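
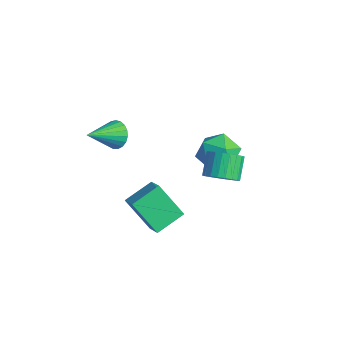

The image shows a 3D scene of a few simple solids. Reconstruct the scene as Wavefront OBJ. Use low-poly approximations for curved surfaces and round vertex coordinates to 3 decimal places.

v -1.387 4.833 -2.437
v -0.847 3.967 -2.935
v -2.953 3.873 -2.465
v -2.413 3.007 -2.963
v -2.184 3.273 -1.883
v -1.216 3.867 -1.866
v -2.584 3.973 -3.534
v -1.616 4.567 -3.517
v -1.587 3.436 -3.613
v -1.339 3.003 -2.593
v -2.461 4.837 -2.807
v -2.213 4.404 -1.787
v -1.354 -1.268 -3.16
v -0.413 -1.433 -2.557
v -1.453 0.148 -2.617
v -0.512 -0.017 -2.013
v -0.288 -0.623 -4.647
v 0.653 -0.788 -4.043
v -0.387 0.793 -4.103
v 0.554 0.628 -3.5
v -2.46 -1.043 0.551
v -1.913 -1.241 0.077
v -2.28 -2.557 1.389
v -1.754 -1.097 0.303
v -1.717 -0.943 0.572
v -1.808 -0.807 0.837
v -2.012 -0.712 1.053
v -2.293 -0.674 1.182
v -2.603 -0.699 1.202
v -2.889 -0.785 1.109
v -3.1 -0.914 0.92
v -3.2 -1.066 0.667
v -3.173 -1.214 0.393
v -3.022 -1.333 0.148
v -2.773 -1.401 -0.029
v -2.471 -1.407 -0.105
v -2.167 -1.35 -0.067
v 0.522 2.537 -1.885
v 1.234 2.925 -1.63
v 0.57 3.571 -0.76
v -0.142 3.183 -1.015
v 1.127 3.133 -1.865
v 0.464 3.779 -0.995
v 0.929 3.251 -2.103
v 0.265 3.896 -1.234
v 0.669 3.259 -2.309
v 0.005 3.905 -1.439
v 0.386 3.158 -2.449
v -0.278 3.803 -1.58
v 0.124 2.962 -2.504
v -0.54 3.608 -1.634
v -0.078 2.702 -2.464
v -0.741 3.347 -1.595
v -0.188 2.416 -2.337
v -0.852 3.062 -1.467
v -0.19 2.149 -2.14
v -0.854 2.795 -1.27
v -0.084 1.941 -1.905
v -0.747 2.587 -1.035
v 0.115 1.824 -1.666
v -0.549 2.469 -0.797
v 0.375 1.815 -1.461
v -0.289 2.461 -0.591
v 0.658 1.917 -1.32
v -0.006 2.562 -0.451
v 0.92 2.112 -1.266
v 0.256 2.758 -0.396
v 1.121 2.373 -1.305
v 0.458 3.018 -0.436
v 1.232 2.658 -1.433
v 0.568 3.304 -0.563
f 1 12 6
f 1 6 2
f 1 2 8
f 1 8 11
f 1 11 12
f 2 6 10
f 6 12 5
f 12 11 3
f 11 8 7
f 8 2 9
f 4 10 5
f 4 5 3
f 4 3 7
f 4 7 9
f 4 9 10
f 5 10 6
f 3 5 12
f 7 3 11
f 9 7 8
f 10 9 2
f 14 16 13
f 17 14 13
f 13 16 15
f 15 17 13
f 14 20 16
f 18 14 17
f 18 20 14
f 16 20 15
f 19 17 15
f 15 20 19
f 19 18 17
f 20 18 19
f 22 21 24
f 22 24 23
f 24 21 25
f 24 25 23
f 25 21 26
f 25 26 23
f 26 21 27
f 26 27 23
f 27 21 28
f 27 28 23
f 28 21 29
f 28 29 23
f 29 21 30
f 29 30 23
f 30 21 31
f 30 31 23
f 31 21 32
f 31 32 23
f 32 21 33
f 32 33 23
f 33 21 34
f 33 34 23
f 34 21 35
f 34 35 23
f 35 21 36
f 35 36 23
f 36 21 37
f 36 37 23
f 37 21 22
f 37 22 23
f 39 38 42
f 39 42 40
f 40 42 43
f 40 43 41
f 42 38 44
f 42 44 43
f 43 44 45
f 43 45 41
f 44 38 46
f 44 46 45
f 45 46 47
f 45 47 41
f 46 38 48
f 46 48 47
f 47 48 49
f 47 49 41
f 48 38 50
f 48 50 49
f 49 50 51
f 49 51 41
f 50 38 52
f 50 52 51
f 51 52 53
f 51 53 41
f 52 38 54
f 52 54 53
f 53 54 55
f 53 55 41
f 54 38 56
f 54 56 55
f 55 56 57
f 55 57 41
f 56 38 58
f 56 58 57
f 57 58 59
f 57 59 41
f 58 38 60
f 58 60 59
f 59 60 61
f 59 61 41
f 60 38 62
f 60 62 61
f 61 62 63
f 61 63 41
f 62 38 64
f 62 64 63
f 63 64 65
f 63 65 41
f 64 38 66
f 64 66 65
f 65 66 67
f 65 67 41
f 66 38 68
f 66 68 67
f 67 68 69
f 67 69 41
f 68 38 70
f 68 70 69
f 69 70 71
f 69 71 41
f 70 38 39
f 70 39 71
f 71 39 40
f 71 40 41



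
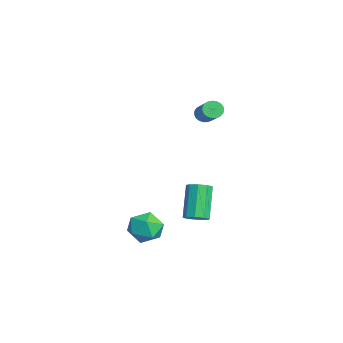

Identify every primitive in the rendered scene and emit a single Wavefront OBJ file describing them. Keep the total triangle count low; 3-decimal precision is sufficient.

v 2.507 0.934 -0.84
v 2.971 0.786 -0.49
v 1.958 1.098 0.989
v 1.493 1.246 0.64
v 2.979 1.188 -0.57
v 1.965 1.5 0.909
v 2.765 1.472 -0.776
v 1.752 1.784 0.703
v 2.431 1.504 -1.012
v 1.417 1.816 0.467
v 2.132 1.269 -1.167
v 1.118 1.581 0.312
v 2.009 0.878 -1.169
v 0.995 1.19 0.31
v 2.118 0.513 -1.017
v 1.105 0.825 0.462
v 2.41 0.345 -0.782
v 1.396 0.657 0.697
v 2.747 0.453 -0.574
v 1.733 0.765 0.905
v 2.704 -1.652 -0.448
v 3.234 -1.2 0.129
v 3.806 -1.72 -1.409
v 4.336 -1.268 -0.832
v 4.079 -2.113 -0.642
v 3.398 -2.072 -0.048
v 3.642 -0.848 -1.232
v 2.961 -0.807 -0.638
v 3.814 -0.703 -0.356
v 4.084 -1.485 0.009
v 2.956 -1.435 -1.289
v 3.226 -2.217 -0.924
v -2.819 2.22 3.08
v -2.566 1.913 2.761
v -1.309 2.073 3.6
v -1.561 2.38 3.92
v -2.533 2.104 2.674
v -1.276 2.264 3.513
v -2.549 2.315 2.658
v -1.292 2.475 3.497
v -2.612 2.51 2.715
v -1.354 2.669 3.554
v -2.71 2.654 2.835
v -1.453 2.814 3.674
v -2.827 2.723 2.998
v -1.57 2.883 3.837
v -2.943 2.706 3.175
v -1.686 2.865 4.014
v -3.037 2.604 3.335
v -1.78 2.764 4.174
v -3.094 2.436 3.452
v -1.837 2.596 4.291
v -3.103 2.231 3.504
v -1.845 2.391 4.343
v -3.062 2.024 3.483
v -1.805 2.183 4.322
v -2.98 1.85 3.393
v -1.723 2.01 4.232
v -2.87 1.741 3.248
v -1.612 1.901 4.087
v -2.751 1.715 3.075
v -1.493 1.875 3.914
v -2.643 1.776 2.902
v -1.386 1.935 3.741
f 2 1 5
f 2 5 3
f 3 5 6
f 3 6 4
f 5 1 7
f 5 7 6
f 6 7 8
f 6 8 4
f 7 1 9
f 7 9 8
f 8 9 10
f 8 10 4
f 9 1 11
f 9 11 10
f 10 11 12
f 10 12 4
f 11 1 13
f 11 13 12
f 12 13 14
f 12 14 4
f 13 1 15
f 13 15 14
f 14 15 16
f 14 16 4
f 15 1 17
f 15 17 16
f 16 17 18
f 16 18 4
f 17 1 19
f 17 19 18
f 18 19 20
f 18 20 4
f 19 1 2
f 19 2 20
f 20 2 3
f 20 3 4
f 21 32 26
f 21 26 22
f 21 22 28
f 21 28 31
f 21 31 32
f 22 26 30
f 26 32 25
f 32 31 23
f 31 28 27
f 28 22 29
f 24 30 25
f 24 25 23
f 24 23 27
f 24 27 29
f 24 29 30
f 25 30 26
f 23 25 32
f 27 23 31
f 29 27 28
f 30 29 22
f 34 33 37
f 34 37 35
f 35 37 38
f 35 38 36
f 37 33 39
f 37 39 38
f 38 39 40
f 38 40 36
f 39 33 41
f 39 41 40
f 40 41 42
f 40 42 36
f 41 33 43
f 41 43 42
f 42 43 44
f 42 44 36
f 43 33 45
f 43 45 44
f 44 45 46
f 44 46 36
f 45 33 47
f 45 47 46
f 46 47 48
f 46 48 36
f 47 33 49
f 47 49 48
f 48 49 50
f 48 50 36
f 49 33 51
f 49 51 50
f 50 51 52
f 50 52 36
f 51 33 53
f 51 53 52
f 52 53 54
f 52 54 36
f 53 33 55
f 53 55 54
f 54 55 56
f 54 56 36
f 55 33 57
f 55 57 56
f 56 57 58
f 56 58 36
f 57 33 59
f 57 59 58
f 58 59 60
f 58 60 36
f 59 33 61
f 59 61 60
f 60 61 62
f 60 62 36
f 61 33 63
f 61 63 62
f 62 63 64
f 62 64 36
f 63 33 34
f 63 34 64
f 64 34 35
f 64 35 36



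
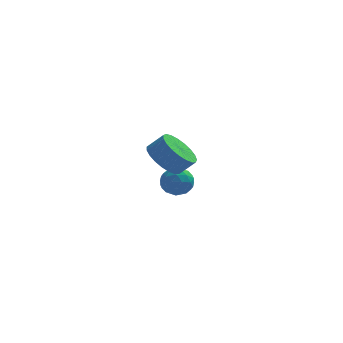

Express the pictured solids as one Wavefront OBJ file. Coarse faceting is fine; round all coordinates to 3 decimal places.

v -1.444 3.308 -0.665
v -0.879 3.496 0.042
v -0.621 2.104 -1.002
v -0.056 2.292 -0.295
v -0.922 2.01 -0.132
v -1.431 2.754 0.076
v -0.069 2.846 -1.036
v -0.578 3.59 -0.828
v -0.029 3.211 -0.187
v -0.556 2.694 0.372
v -0.944 2.906 -1.332
v -1.471 2.389 -0.773
v -1.234 3.508 -0.282
v -0.266 2.092 -0.678
v -0.775 1.926 -0.583
v -0.443 2.037 -0.167
v -1.558 3.071 -0.262
v -1.226 3.182 0.154
v -1.251 2.309 0.051
v -0.274 2.418 -1.114
v 0.058 2.529 -0.698
v -1.057 3.563 -0.793
v -0.725 3.674 -0.377
v -0.249 3.291 -1.011
v -0.402 3.451 -0
v 0.082 2.743 -0.199
v 0.074 3.068 -0.634
v -0.225 3.506 -0.512
v -0.712 3.147 0.328
v -0.228 2.439 0.13
v -0.737 2.274 0.225
v -1.036 2.711 0.347
v -0.212 2.979 0.193
v -1.272 3.161 -1.09
v -0.788 2.453 -1.288
v -0.464 2.889 -1.307
v -0.763 3.326 -1.185
v -1.582 2.857 -0.761
v -1.098 2.149 -0.96
v -1.275 2.094 -0.448
v -1.574 2.532 -0.326
v -1.288 2.621 -1.153
v -0.958 -3.186 3.562
v -0.221 -3.513 2.829
v 0.536 -3.502 3.586
v -0.202 -3.174 4.318
v -0.193 -3.062 2.795
v 0.563 -3.051 3.552
v -0.298 -2.632 2.894
v 0.458 -2.621 3.65
v -0.517 -2.298 3.108
v 0.239 -2.287 3.864
v -0.812 -2.117 3.4
v -0.056 -2.106 4.157
v -1.133 -2.121 3.721
v -0.377 -2.11 4.477
v -1.423 -2.309 4.014
v -0.667 -2.298 4.77
v -1.633 -2.649 4.228
v -0.877 -2.638 4.985
v -1.726 -3.081 4.328
v -0.97 -3.07 5.085
v -1.687 -3.532 4.295
v -0.93 -3.52 5.052
v -1.521 -3.922 4.135
v -0.765 -3.911 4.892
v -1.258 -4.185 3.876
v -0.502 -4.174 4.633
v -0.943 -4.275 3.563
v -0.187 -4.264 4.32
v -0.631 -4.177 3.249
v 0.125 -4.166 4.006
v -0.375 -3.908 2.99
v 0.381 -3.897 3.746
f 1 38 17
f 38 12 41
f 17 41 6
f 38 41 17
f 1 17 13
f 17 6 18
f 13 18 2
f 17 18 13
f 1 13 22
f 13 2 23
f 22 23 8
f 13 23 22
f 1 22 34
f 22 8 37
f 34 37 11
f 22 37 34
f 1 34 38
f 34 11 42
f 38 42 12
f 34 42 38
f 2 18 29
f 18 6 32
f 29 32 10
f 18 32 29
f 6 41 19
f 41 12 40
f 19 40 5
f 41 40 19
f 12 42 39
f 42 11 35
f 39 35 3
f 42 35 39
f 11 37 36
f 37 8 24
f 36 24 7
f 37 24 36
f 8 23 28
f 23 2 25
f 28 25 9
f 23 25 28
f 4 30 16
f 30 10 31
f 16 31 5
f 30 31 16
f 4 16 14
f 16 5 15
f 14 15 3
f 16 15 14
f 4 14 21
f 14 3 20
f 21 20 7
f 14 20 21
f 4 21 26
f 21 7 27
f 26 27 9
f 21 27 26
f 4 26 30
f 26 9 33
f 30 33 10
f 26 33 30
f 5 31 19
f 31 10 32
f 19 32 6
f 31 32 19
f 3 15 39
f 15 5 40
f 39 40 12
f 15 40 39
f 7 20 36
f 20 3 35
f 36 35 11
f 20 35 36
f 9 27 28
f 27 7 24
f 28 24 8
f 27 24 28
f 10 33 29
f 33 9 25
f 29 25 2
f 33 25 29
f 44 43 47
f 44 47 45
f 45 47 48
f 45 48 46
f 47 43 49
f 47 49 48
f 48 49 50
f 48 50 46
f 49 43 51
f 49 51 50
f 50 51 52
f 50 52 46
f 51 43 53
f 51 53 52
f 52 53 54
f 52 54 46
f 53 43 55
f 53 55 54
f 54 55 56
f 54 56 46
f 55 43 57
f 55 57 56
f 56 57 58
f 56 58 46
f 57 43 59
f 57 59 58
f 58 59 60
f 58 60 46
f 59 43 61
f 59 61 60
f 60 61 62
f 60 62 46
f 61 43 63
f 61 63 62
f 62 63 64
f 62 64 46
f 63 43 65
f 63 65 64
f 64 65 66
f 64 66 46
f 65 43 67
f 65 67 66
f 66 67 68
f 66 68 46
f 67 43 69
f 67 69 68
f 68 69 70
f 68 70 46
f 69 43 71
f 69 71 70
f 70 71 72
f 70 72 46
f 71 43 73
f 71 73 72
f 72 73 74
f 72 74 46
f 73 43 44
f 73 44 74
f 74 44 45
f 74 45 46



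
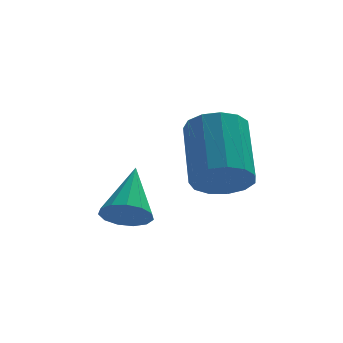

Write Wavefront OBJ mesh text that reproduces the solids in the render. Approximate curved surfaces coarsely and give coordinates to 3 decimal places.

v -0.598 -1.38 -1.831
v 0.032 -1.454 -1.973
v -0.222 -0.14 -0.809
v -0.101 -1.214 -2.215
v -0.391 -1.026 -2.336
v -0.748 -0.951 -2.296
v -1.056 -1.012 -2.109
v -1.219 -1.19 -1.833
v -1.185 -1.428 -1.557
v -0.965 -1.651 -1.368
v -0.628 -1.788 -1.326
v -0.281 -1.795 -1.444
v -0.035 -1.671 -1.685
v 1.861 -0.067 -1.38
v 2.658 -0.012 -1.516
v 2.755 1.582 -0.295
v 1.959 1.527 -0.16
v 2.455 0.245 -1.834
v 2.553 1.838 -0.614
v 2.064 0.402 -2.009
v 2.162 1.996 -0.788
v 1.609 0.411 -1.984
v 1.706 2.005 -0.763
v 1.233 0.268 -1.767
v 1.331 1.861 -0.546
v 1.057 0.019 -1.428
v 1.155 1.612 -0.207
v 1.137 -0.258 -1.073
v 1.234 1.336 0.148
v 1.446 -0.474 -0.816
v 1.543 1.12 0.405
v 1.887 -0.56 -0.739
v 1.985 1.034 0.482
v 2.32 -0.49 -0.865
v 2.418 1.104 0.356
v 2.608 -0.286 -1.154
v 2.705 1.308 0.067
f 2 1 4
f 2 4 3
f 4 1 5
f 4 5 3
f 5 1 6
f 5 6 3
f 6 1 7
f 6 7 3
f 7 1 8
f 7 8 3
f 8 1 9
f 8 9 3
f 9 1 10
f 9 10 3
f 10 1 11
f 10 11 3
f 11 1 12
f 11 12 3
f 12 1 13
f 12 13 3
f 13 1 2
f 13 2 3
f 15 14 18
f 15 18 16
f 16 18 19
f 16 19 17
f 18 14 20
f 18 20 19
f 19 20 21
f 19 21 17
f 20 14 22
f 20 22 21
f 21 22 23
f 21 23 17
f 22 14 24
f 22 24 23
f 23 24 25
f 23 25 17
f 24 14 26
f 24 26 25
f 25 26 27
f 25 27 17
f 26 14 28
f 26 28 27
f 27 28 29
f 27 29 17
f 28 14 30
f 28 30 29
f 29 30 31
f 29 31 17
f 30 14 32
f 30 32 31
f 31 32 33
f 31 33 17
f 32 14 34
f 32 34 33
f 33 34 35
f 33 35 17
f 34 14 36
f 34 36 35
f 35 36 37
f 35 37 17
f 36 14 15
f 36 15 37
f 37 15 16
f 37 16 17



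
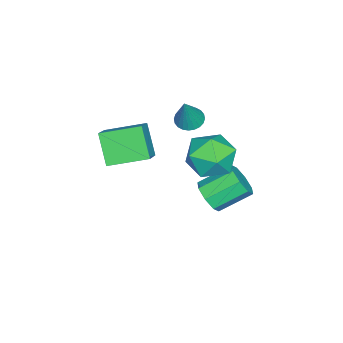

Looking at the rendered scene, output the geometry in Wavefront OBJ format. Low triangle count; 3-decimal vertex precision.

v -0.082 -0.058 0.107
v 0.458 -0.374 -0.132
v 0.662 -0.002 1.713
v 0.524 -0.124 -0.171
v 0.498 0.136 -0.168
v 0.383 0.366 -0.123
v 0.198 0.532 -0.043
v -0.03 0.608 0.06
v -0.266 0.583 0.17
v -0.474 0.46 0.271
v -0.622 0.258 0.347
v -0.688 0.009 0.386
v -0.661 -0.252 0.383
v -0.547 -0.482 0.337
v -0.361 -0.648 0.257
v -0.133 -0.724 0.154
v 0.102 -0.699 0.044
v 0.31 -0.576 -0.056
v 2.996 -2.662 0.942
v 4.106 -2.43 1.693
v 2.329 -1.003 1.416
v 3.438 -0.771 2.167
v 3.742 -1.989 -0.367
v 4.851 -1.757 0.384
v 3.074 -0.33 0.107
v 4.184 -0.098 0.858
v 0.701 2.201 -1.016
v 1.897 2.559 -1.101
v 1.263 0.581 0.061
v 2.459 0.939 -0.024
v 1.655 1.603 0.667
v 1.307 2.604 0.002
v 1.853 0.536 -1.042
v 1.505 1.537 -1.707
v 2.609 1.53 -1.117
v 2.486 2.189 -0.061
v 0.674 0.951 -0.979
v 0.551 1.61 0.077
v 0.765 1.165 -4.18
v 1.074 0.829 -3.439
v 0.224 2.079 -2.519
v -0.085 2.415 -3.26
v 1.477 1.293 -3.697
v 0.627 2.543 -2.776
v 1.463 1.681 -4.237
v 0.613 2.931 -3.317
v 1.04 1.768 -4.744
v 0.19 3.018 -3.824
v 0.456 1.501 -4.921
v -0.394 2.751 -4.001
v 0.053 1.037 -4.664
v -0.797 2.287 -3.743
v 0.067 0.649 -4.123
v -0.783 1.899 -3.203
v 0.49 0.562 -3.616
v -0.36 1.812 -2.696
f 2 1 4
f 2 4 3
f 4 1 5
f 4 5 3
f 5 1 6
f 5 6 3
f 6 1 7
f 6 7 3
f 7 1 8
f 7 8 3
f 8 1 9
f 8 9 3
f 9 1 10
f 9 10 3
f 10 1 11
f 10 11 3
f 11 1 12
f 11 12 3
f 12 1 13
f 12 13 3
f 13 1 14
f 13 14 3
f 14 1 15
f 14 15 3
f 15 1 16
f 15 16 3
f 16 1 17
f 16 17 3
f 17 1 18
f 17 18 3
f 18 1 2
f 18 2 3
f 20 22 19
f 23 20 19
f 19 22 21
f 21 23 19
f 20 26 22
f 24 20 23
f 24 26 20
f 22 26 21
f 25 23 21
f 21 26 25
f 25 24 23
f 26 24 25
f 27 38 32
f 27 32 28
f 27 28 34
f 27 34 37
f 27 37 38
f 28 32 36
f 32 38 31
f 38 37 29
f 37 34 33
f 34 28 35
f 30 36 31
f 30 31 29
f 30 29 33
f 30 33 35
f 30 35 36
f 31 36 32
f 29 31 38
f 33 29 37
f 35 33 34
f 36 35 28
f 40 39 43
f 40 43 41
f 41 43 44
f 41 44 42
f 43 39 45
f 43 45 44
f 44 45 46
f 44 46 42
f 45 39 47
f 45 47 46
f 46 47 48
f 46 48 42
f 47 39 49
f 47 49 48
f 48 49 50
f 48 50 42
f 49 39 51
f 49 51 50
f 50 51 52
f 50 52 42
f 51 39 53
f 51 53 52
f 52 53 54
f 52 54 42
f 53 39 55
f 53 55 54
f 54 55 56
f 54 56 42
f 55 39 40
f 55 40 56
f 56 40 41
f 56 41 42



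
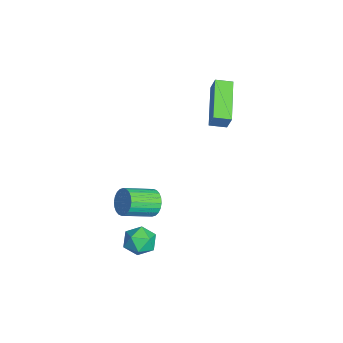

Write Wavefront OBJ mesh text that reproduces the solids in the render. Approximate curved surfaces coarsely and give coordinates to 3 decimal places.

v -4.247 2.896 3.718
v -3.846 3.046 4.588
v -4.192 3.688 3.556
v -3.792 3.838 4.427
v -2.248 2.582 2.853
v -1.848 2.732 3.724
v -2.194 3.374 2.692
v -1.793 3.524 3.562
v -0.409 -0.045 -0.629
v 0.072 -0.12 -1.132
v 0.51 -1.45 -0.515
v 0.029 -1.375 -0.011
v 0.214 0.015 -0.942
v 0.652 -1.315 -0.325
v 0.262 0.141 -0.704
v 0.7 -1.189 -0.087
v 0.207 0.238 -0.455
v 0.645 -1.091 0.162
v 0.059 0.293 -0.232
v 0.497 -1.037 0.385
v -0.161 0.296 -0.07
v 0.277 -1.034 0.547
v -0.418 0.247 0.008
v 0.02 -1.083 0.625
v -0.674 0.154 -0.012
v -0.236 -1.176 0.605
v -0.89 0.03 -0.125
v -0.452 -1.3 0.492
v -1.032 -0.105 -0.315
v -0.594 -1.435 0.302
v -1.08 -0.231 -0.553
v -0.642 -1.561 0.064
v -1.025 -0.329 -0.802
v -0.587 -1.658 -0.185
v -0.877 -0.383 -1.025
v -0.439 -1.713 -0.408
v -0.657 -0.386 -1.187
v -0.219 -1.716 -0.57
v -0.4 -0.337 -1.265
v 0.038 -1.667 -0.648
v -0.144 -0.244 -1.245
v 0.294 -1.574 -0.628
v 0.665 -0.02 -1.839
v 1.319 -0.333 -1.478
v 0.481 -1.147 -2.482
v 1.135 -1.46 -2.121
v 0.468 -1.307 -1.688
v 0.582 -0.611 -1.291
v 1.218 -0.869 -2.669
v 1.332 -0.173 -2.272
v 1.661 -0.858 -1.992
v 1.198 -1.128 -1.385
v 0.602 -0.352 -2.575
v 0.139 -0.622 -1.968
f 2 4 1
f 5 2 1
f 1 4 3
f 3 5 1
f 2 8 4
f 6 2 5
f 6 8 2
f 4 8 3
f 7 5 3
f 3 8 7
f 7 6 5
f 8 6 7
f 10 9 13
f 10 13 11
f 11 13 14
f 11 14 12
f 13 9 15
f 13 15 14
f 14 15 16
f 14 16 12
f 15 9 17
f 15 17 16
f 16 17 18
f 16 18 12
f 17 9 19
f 17 19 18
f 18 19 20
f 18 20 12
f 19 9 21
f 19 21 20
f 20 21 22
f 20 22 12
f 21 9 23
f 21 23 22
f 22 23 24
f 22 24 12
f 23 9 25
f 23 25 24
f 24 25 26
f 24 26 12
f 25 9 27
f 25 27 26
f 26 27 28
f 26 28 12
f 27 9 29
f 27 29 28
f 28 29 30
f 28 30 12
f 29 9 31
f 29 31 30
f 30 31 32
f 30 32 12
f 31 9 33
f 31 33 32
f 32 33 34
f 32 34 12
f 33 9 35
f 33 35 34
f 34 35 36
f 34 36 12
f 35 9 37
f 35 37 36
f 36 37 38
f 36 38 12
f 37 9 39
f 37 39 38
f 38 39 40
f 38 40 12
f 39 9 41
f 39 41 40
f 40 41 42
f 40 42 12
f 41 9 10
f 41 10 42
f 42 10 11
f 42 11 12
f 43 54 48
f 43 48 44
f 43 44 50
f 43 50 53
f 43 53 54
f 44 48 52
f 48 54 47
f 54 53 45
f 53 50 49
f 50 44 51
f 46 52 47
f 46 47 45
f 46 45 49
f 46 49 51
f 46 51 52
f 47 52 48
f 45 47 54
f 49 45 53
f 51 49 50
f 52 51 44



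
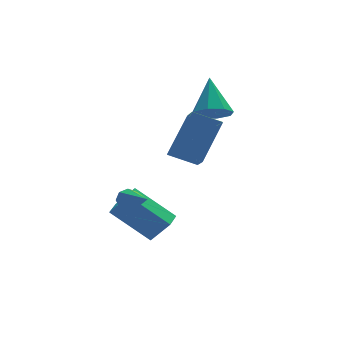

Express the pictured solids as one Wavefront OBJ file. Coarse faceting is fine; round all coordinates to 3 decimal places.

v 0.964 -0.374 0.734
v -0.062 0.144 1.201
v 1.165 0.73 -0.051
v 0.139 1.248 0.416
v 2.061 0.472 2.204
v 1.035 0.99 2.671
v 2.262 1.576 1.419
v 1.236 2.094 1.886
v -1.76 0.041 -0.985
v -1.37 0.236 -0.741
v -1.52 -1.481 -0.155
v -1.699 0.286 -0.553
v -2.065 0.193 -0.618
v -2.252 0.011 -0.898
v -2.151 -0.154 -1.228
v -1.822 -0.204 -1.416
v -1.456 -0.111 -1.351
v -1.269 0.071 -1.072
v 2.42 2.603 1.542
v 2.792 3.098 0.974
v 2.76 3.857 2.858
v 2.162 3.213 1.026
v 1.683 2.972 1.38
v 1.636 2.514 1.829
v 2.048 2.108 2.109
v 2.678 1.992 2.057
v 3.157 2.234 1.703
v 3.205 2.692 1.255
v -0.262 -0.295 -2.43
v -1.566 0.638 -1.184
v -0.896 0.105 -3.393
v -2.2 1.037 -2.147
v 0.2 0.383 -2.453
v -1.104 1.315 -1.207
v -0.434 0.782 -3.416
v -1.738 1.715 -2.17
f 2 4 1
f 5 2 1
f 1 4 3
f 3 5 1
f 2 8 4
f 6 2 5
f 6 8 2
f 4 8 3
f 7 5 3
f 3 8 7
f 7 6 5
f 8 6 7
f 10 9 12
f 10 12 11
f 12 9 13
f 12 13 11
f 13 9 14
f 13 14 11
f 14 9 15
f 14 15 11
f 15 9 16
f 15 16 11
f 16 9 17
f 16 17 11
f 17 9 18
f 17 18 11
f 18 9 10
f 18 10 11
f 20 19 22
f 20 22 21
f 22 19 23
f 22 23 21
f 23 19 24
f 23 24 21
f 24 19 25
f 24 25 21
f 25 19 26
f 25 26 21
f 26 19 27
f 26 27 21
f 27 19 28
f 27 28 21
f 28 19 20
f 28 20 21
f 30 32 29
f 33 30 29
f 29 32 31
f 31 33 29
f 30 36 32
f 34 30 33
f 34 36 30
f 32 36 31
f 35 33 31
f 31 36 35
f 35 34 33
f 36 34 35



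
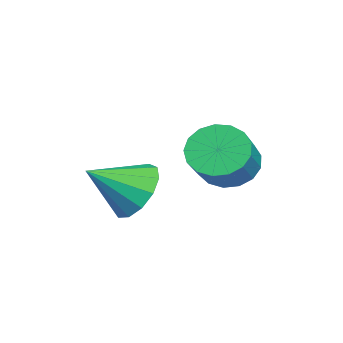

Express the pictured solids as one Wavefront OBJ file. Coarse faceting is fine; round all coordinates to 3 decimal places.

v 0.925 2.983 1.993
v 1.406 3.678 1.581
v 2.576 3.432 2.536
v 2.095 2.737 2.947
v 1.18 3.884 1.911
v 2.351 3.638 2.866
v 0.896 3.883 2.26
v 2.066 3.638 3.214
v 0.618 3.677 2.547
v 1.788 3.431 3.502
v 0.411 3.311 2.708
v 1.581 3.066 3.662
v 0.321 2.87 2.704
v 1.491 2.625 3.659
v 0.37 2.455 2.538
v 1.54 2.21 3.492
v 0.546 2.161 2.247
v 1.716 1.916 3.201
v 0.808 2.055 1.897
v 1.979 1.809 2.852
v 1.098 2.161 1.57
v 2.268 1.916 2.524
v 1.348 2.456 1.339
v 2.518 2.211 2.293
v 1.501 2.871 1.258
v 2.671 2.626 2.213
v 1.522 3.312 1.346
v 2.692 3.067 2.3
v 3.428 0.656 1.932
v 3.825 0.217 1.113
v 3.912 -0.616 2.848
v 4.238 0.537 1.34
v 4.394 0.894 1.754
v 4.243 1.176 2.225
v 3.834 1.293 2.603
v 3.296 1.207 2.768
v 2.8 0.947 2.667
v 2.504 0.594 2.333
v 2.501 0.26 1.872
v 2.793 0.053 1.43
v 3.286 0.036 1.147
f 2 1 5
f 2 5 3
f 3 5 6
f 3 6 4
f 5 1 7
f 5 7 6
f 6 7 8
f 6 8 4
f 7 1 9
f 7 9 8
f 8 9 10
f 8 10 4
f 9 1 11
f 9 11 10
f 10 11 12
f 10 12 4
f 11 1 13
f 11 13 12
f 12 13 14
f 12 14 4
f 13 1 15
f 13 15 14
f 14 15 16
f 14 16 4
f 15 1 17
f 15 17 16
f 16 17 18
f 16 18 4
f 17 1 19
f 17 19 18
f 18 19 20
f 18 20 4
f 19 1 21
f 19 21 20
f 20 21 22
f 20 22 4
f 21 1 23
f 21 23 22
f 22 23 24
f 22 24 4
f 23 1 25
f 23 25 24
f 24 25 26
f 24 26 4
f 25 1 27
f 25 27 26
f 26 27 28
f 26 28 4
f 27 1 2
f 27 2 28
f 28 2 3
f 28 3 4
f 30 29 32
f 30 32 31
f 32 29 33
f 32 33 31
f 33 29 34
f 33 34 31
f 34 29 35
f 34 35 31
f 35 29 36
f 35 36 31
f 36 29 37
f 36 37 31
f 37 29 38
f 37 38 31
f 38 29 39
f 38 39 31
f 39 29 40
f 39 40 31
f 40 29 41
f 40 41 31
f 41 29 30
f 41 30 31



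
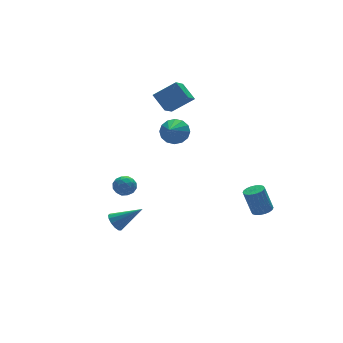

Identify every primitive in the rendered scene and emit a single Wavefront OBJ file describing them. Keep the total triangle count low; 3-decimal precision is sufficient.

v 3.761 -3.842 -2.595
v 4.34 -3.602 -2.528
v 3.998 -3.199 -1.018
v 3.419 -3.438 -1.085
v 4.192 -3.383 -2.62
v 3.85 -2.98 -1.11
v 3.959 -3.254 -2.707
v 3.617 -2.851 -1.197
v 3.686 -3.242 -2.772
v 3.344 -2.838 -1.262
v 3.429 -3.348 -2.802
v 3.086 -2.945 -1.292
v 3.237 -3.552 -2.791
v 2.895 -3.149 -1.281
v 3.149 -3.814 -2.741
v 2.807 -3.411 -1.231
v 3.182 -4.081 -2.662
v 2.84 -3.678 -1.152
v 3.33 -4.3 -2.57
v 2.988 -3.897 -1.06
v 3.563 -4.429 -2.483
v 3.221 -4.026 -0.973
v 3.836 -4.442 -2.418
v 3.494 -4.038 -0.908
v 4.094 -4.335 -2.388
v 3.751 -3.932 -0.878
v 4.285 -4.131 -2.399
v 3.943 -3.728 -0.889
v 4.373 -3.869 -2.449
v 4.031 -3.466 -0.939
v -2.744 1.201 -4.482
v -2.294 1.448 -4.897
v -1.376 0.499 -3.418
v -2.358 1.712 -4.642
v -2.544 1.813 -4.336
v -2.793 1.72 -4.077
v -3.027 1.462 -3.946
v -3.171 1.121 -3.985
v -3.18 0.806 -4.182
v -3.05 0.616 -4.475
v -2.823 0.612 -4.769
v -2.571 0.795 -4.973
v -2.374 1.107 -5.02
v 2.389 3.591 0.117
v 2.975 3.692 0.793
v 1.451 2.569 1.083
v 2.663 4.033 0.851
v 2.278 4.256 0.713
v 1.923 4.301 0.416
v 1.692 4.155 0.038
v 1.648 3.859 -0.319
v 1.803 3.49 -0.558
v 2.114 3.149 -0.617
v 2.499 2.926 -0.479
v 2.855 2.881 -0.181
v 3.085 3.027 0.196
v 3.129 3.323 0.553
v -1.721 2.282 -1.64
v -1.221 2.098 -2.133
v -2.419 1.422 -2.027
v -1.919 1.238 -2.52
v -1.792 1.124 -1.814
v -1.361 1.656 -1.576
v -2.279 1.864 -2.584
v -1.848 2.396 -2.346
v -1.566 1.84 -2.717
v -1.265 1.382 -2.241
v -2.375 2.138 -1.919
v -2.074 1.68 -1.443
v -1.41 2.266 -1.853
v -2.23 1.254 -2.307
v -2.156 1.187 -1.893
v -1.862 1.079 -2.182
v -1.492 2.006 -1.525
v -1.198 1.898 -1.815
v -1.534 1.325 -1.627
v -2.442 1.622 -2.345
v -2.148 1.514 -2.635
v -1.778 2.441 -1.978
v -1.484 2.333 -2.267
v -2.106 2.195 -2.533
v -1.319 2.006 -2.486
v -1.729 1.5 -2.713
v -1.941 1.868 -2.751
v -1.687 2.181 -2.61
v -1.142 1.737 -2.206
v -1.552 1.231 -2.433
v -1.478 1.164 -2.018
v -1.224 1.477 -1.878
v -1.345 1.585 -2.549
v -2.088 2.289 -1.727
v -2.498 1.783 -1.954
v -2.416 2.043 -2.282
v -2.162 2.356 -2.142
v -1.911 2.02 -1.447
v -2.321 1.514 -1.674
v -1.953 1.339 -1.55
v -1.699 1.652 -1.409
v -2.295 1.935 -1.611
v 1.398 2.974 2.503
v 2.644 2.511 3.428
v 1.175 3.974 3.303
v 2.422 3.511 4.228
v 2.338 3.849 1.672
v 3.585 3.386 2.597
v 2.116 4.849 2.472
v 3.362 4.386 3.397
f 2 1 5
f 2 5 3
f 3 5 6
f 3 6 4
f 5 1 7
f 5 7 6
f 6 7 8
f 6 8 4
f 7 1 9
f 7 9 8
f 8 9 10
f 8 10 4
f 9 1 11
f 9 11 10
f 10 11 12
f 10 12 4
f 11 1 13
f 11 13 12
f 12 13 14
f 12 14 4
f 13 1 15
f 13 15 14
f 14 15 16
f 14 16 4
f 15 1 17
f 15 17 16
f 16 17 18
f 16 18 4
f 17 1 19
f 17 19 18
f 18 19 20
f 18 20 4
f 19 1 21
f 19 21 20
f 20 21 22
f 20 22 4
f 21 1 23
f 21 23 22
f 22 23 24
f 22 24 4
f 23 1 25
f 23 25 24
f 24 25 26
f 24 26 4
f 25 1 27
f 25 27 26
f 26 27 28
f 26 28 4
f 27 1 29
f 27 29 28
f 28 29 30
f 28 30 4
f 29 1 2
f 29 2 30
f 30 2 3
f 30 3 4
f 32 31 34
f 32 34 33
f 34 31 35
f 34 35 33
f 35 31 36
f 35 36 33
f 36 31 37
f 36 37 33
f 37 31 38
f 37 38 33
f 38 31 39
f 38 39 33
f 39 31 40
f 39 40 33
f 40 31 41
f 40 41 33
f 41 31 42
f 41 42 33
f 42 31 43
f 42 43 33
f 43 31 32
f 43 32 33
f 45 44 47
f 45 47 46
f 47 44 48
f 47 48 46
f 48 44 49
f 48 49 46
f 49 44 50
f 49 50 46
f 50 44 51
f 50 51 46
f 51 44 52
f 51 52 46
f 52 44 53
f 52 53 46
f 53 44 54
f 53 54 46
f 54 44 55
f 54 55 46
f 55 44 56
f 55 56 46
f 56 44 57
f 56 57 46
f 57 44 45
f 57 45 46
f 58 95 74
f 95 69 98
f 74 98 63
f 95 98 74
f 58 74 70
f 74 63 75
f 70 75 59
f 74 75 70
f 58 70 79
f 70 59 80
f 79 80 65
f 70 80 79
f 58 79 91
f 79 65 94
f 91 94 68
f 79 94 91
f 58 91 95
f 91 68 99
f 95 99 69
f 91 99 95
f 59 75 86
f 75 63 89
f 86 89 67
f 75 89 86
f 63 98 76
f 98 69 97
f 76 97 62
f 98 97 76
f 69 99 96
f 99 68 92
f 96 92 60
f 99 92 96
f 68 94 93
f 94 65 81
f 93 81 64
f 94 81 93
f 65 80 85
f 80 59 82
f 85 82 66
f 80 82 85
f 61 87 73
f 87 67 88
f 73 88 62
f 87 88 73
f 61 73 71
f 73 62 72
f 71 72 60
f 73 72 71
f 61 71 78
f 71 60 77
f 78 77 64
f 71 77 78
f 61 78 83
f 78 64 84
f 83 84 66
f 78 84 83
f 61 83 87
f 83 66 90
f 87 90 67
f 83 90 87
f 62 88 76
f 88 67 89
f 76 89 63
f 88 89 76
f 60 72 96
f 72 62 97
f 96 97 69
f 72 97 96
f 64 77 93
f 77 60 92
f 93 92 68
f 77 92 93
f 66 84 85
f 84 64 81
f 85 81 65
f 84 81 85
f 67 90 86
f 90 66 82
f 86 82 59
f 90 82 86
f 101 103 100
f 104 101 100
f 100 103 102
f 102 104 100
f 101 107 103
f 105 101 104
f 105 107 101
f 103 107 102
f 106 104 102
f 102 107 106
f 106 105 104
f 107 105 106



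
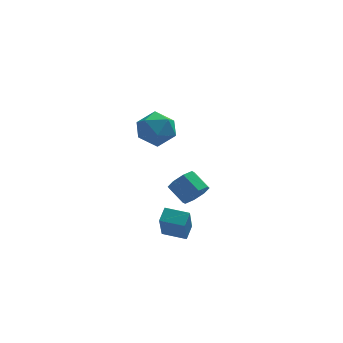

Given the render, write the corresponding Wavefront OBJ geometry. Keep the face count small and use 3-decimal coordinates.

v 0.56 -3.474 -4.435
v 0.323 -4.523 -2.608
v 0.934 -2.711 -3.948
v 0.697 -3.759 -2.121
v 1.863 -4.021 -4.579
v 1.626 -5.069 -2.752
v 2.237 -3.257 -4.092
v 2 -4.306 -2.265
v 0.413 -1.443 4.107
v 1.431 -1.591 3.395
v -0.611 -2.709 2.905
v 0.407 -2.857 2.193
v 0.383 -3.322 3.354
v 1.016 -2.539 4.098
v -0.196 -1.761 2.202
v 0.437 -0.978 2.946
v 1.055 -1.787 2.218
v 1.413 -2.752 2.93
v -0.593 -1.548 3.37
v -0.235 -2.513 4.082
v 2.941 0.787 -4.338
v 3.751 1.228 -4.071
v 2.989 2.173 -3.316
v 2.179 1.733 -3.582
v 3.474 1.502 -4.694
v 2.712 2.447 -3.939
v 2.884 1.357 -5.108
v 2.122 2.302 -4.353
v 2.328 0.879 -5.071
v 1.566 1.824 -4.316
v 2.131 0.347 -4.604
v 1.369 1.292 -3.849
v 2.408 0.073 -3.981
v 1.646 1.018 -3.226
v 2.998 0.218 -3.567
v 2.236 1.163 -2.812
v 3.554 0.696 -3.604
v 2.792 1.641 -2.849
f 2 4 1
f 5 2 1
f 1 4 3
f 3 5 1
f 2 8 4
f 6 2 5
f 6 8 2
f 4 8 3
f 7 5 3
f 3 8 7
f 7 6 5
f 8 6 7
f 9 20 14
f 9 14 10
f 9 10 16
f 9 16 19
f 9 19 20
f 10 14 18
f 14 20 13
f 20 19 11
f 19 16 15
f 16 10 17
f 12 18 13
f 12 13 11
f 12 11 15
f 12 15 17
f 12 17 18
f 13 18 14
f 11 13 20
f 15 11 19
f 17 15 16
f 18 17 10
f 22 21 25
f 22 25 23
f 23 25 26
f 23 26 24
f 25 21 27
f 25 27 26
f 26 27 28
f 26 28 24
f 27 21 29
f 27 29 28
f 28 29 30
f 28 30 24
f 29 21 31
f 29 31 30
f 30 31 32
f 30 32 24
f 31 21 33
f 31 33 32
f 32 33 34
f 32 34 24
f 33 21 35
f 33 35 34
f 34 35 36
f 34 36 24
f 35 21 37
f 35 37 36
f 36 37 38
f 36 38 24
f 37 21 22
f 37 22 38
f 38 22 23
f 38 23 24



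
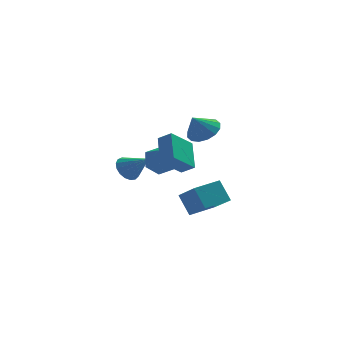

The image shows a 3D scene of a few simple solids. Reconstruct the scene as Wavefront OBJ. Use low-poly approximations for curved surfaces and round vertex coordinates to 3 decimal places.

v -1.251 3.676 -1.316
v -0.531 4.038 -1.779
v -0.069 2.824 -0.144
v -0.621 4.343 -1.467
v -0.855 4.494 -1.121
v -1.18 4.459 -0.819
v -1.521 4.244 -0.63
v -1.801 3.898 -0.599
v -1.954 3.502 -0.732
v -1.947 3.146 -0.999
v -1.78 2.911 -1.338
v -1.492 2.851 -1.672
v -1.149 2.98 -1.925
v -0.829 3.269 -2.038
v -0.606 3.651 -1.985
v 0.609 1.482 1.469
v 1.269 0.595 1.261
v -0.449 1.025 0.059
v 0.211 0.138 -0.149
v -0.43 0.158 0.776
v 0.224 0.44 1.647
v 0.596 1.18 -0.327
v 1.25 1.462 0.544
v 1.261 0.408 0.151
v 0.627 -0.224 0.832
v 0.193 1.844 0.488
v -0.441 1.212 1.169
v 2.806 0.275 3.196
v 3.663 -0.294 3.528
v 2.094 -0.095 4.404
v 3.742 0.22 3.732
v 3.571 0.749 3.793
v 3.195 1.151 3.693
v 2.715 1.318 3.461
v 2.259 1.205 3.158
v 1.95 0.843 2.865
v 1.87 0.329 2.66
v 2.041 -0.2 2.6
v 2.417 -0.602 2.699
v 2.897 -0.769 2.931
v 3.353 -0.656 3.235
v 2.669 -1.505 -2.232
v 2.139 -0.688 -0.989
v 1.971 0.036 -3.543
v 1.44 0.853 -2.299
v 4.26 -0.673 -2.101
v 3.729 0.144 -0.857
v 3.561 0.868 -3.411
v 3.031 1.685 -2.168
v -0.259 -4.688 3.146
v -0.19 -3.031 4.228
v 0.992 -3.965 1.959
v 1.061 -2.308 3.041
v 0.439 -5.052 3.659
v 0.508 -3.395 4.741
v 1.69 -4.329 2.472
v 1.759 -2.672 3.554
f 2 1 4
f 2 4 3
f 4 1 5
f 4 5 3
f 5 1 6
f 5 6 3
f 6 1 7
f 6 7 3
f 7 1 8
f 7 8 3
f 8 1 9
f 8 9 3
f 9 1 10
f 9 10 3
f 10 1 11
f 10 11 3
f 11 1 12
f 11 12 3
f 12 1 13
f 12 13 3
f 13 1 14
f 13 14 3
f 14 1 15
f 14 15 3
f 15 1 2
f 15 2 3
f 16 27 21
f 16 21 17
f 16 17 23
f 16 23 26
f 16 26 27
f 17 21 25
f 21 27 20
f 27 26 18
f 26 23 22
f 23 17 24
f 19 25 20
f 19 20 18
f 19 18 22
f 19 22 24
f 19 24 25
f 20 25 21
f 18 20 27
f 22 18 26
f 24 22 23
f 25 24 17
f 29 28 31
f 29 31 30
f 31 28 32
f 31 32 30
f 32 28 33
f 32 33 30
f 33 28 34
f 33 34 30
f 34 28 35
f 34 35 30
f 35 28 36
f 35 36 30
f 36 28 37
f 36 37 30
f 37 28 38
f 37 38 30
f 38 28 39
f 38 39 30
f 39 28 40
f 39 40 30
f 40 28 41
f 40 41 30
f 41 28 29
f 41 29 30
f 43 45 42
f 46 43 42
f 42 45 44
f 44 46 42
f 43 49 45
f 47 43 46
f 47 49 43
f 45 49 44
f 48 46 44
f 44 49 48
f 48 47 46
f 49 47 48
f 51 53 50
f 54 51 50
f 50 53 52
f 52 54 50
f 51 57 53
f 55 51 54
f 55 57 51
f 53 57 52
f 56 54 52
f 52 57 56
f 56 55 54
f 57 55 56



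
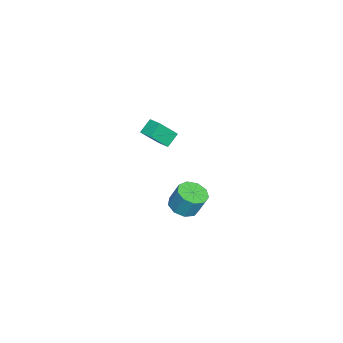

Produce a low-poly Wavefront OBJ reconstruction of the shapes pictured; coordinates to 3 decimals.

v -2.197 2.053 -4.253
v -1.689 2.77 -4.615
v -1.536 3.343 -3.27
v -2.043 2.627 -2.907
v -2.32 2.925 -4.61
v -2.167 3.498 -3.265
v -2.893 2.673 -4.437
v -2.74 3.246 -3.092
v -3.14 2.131 -4.178
v -2.987 2.704 -2.833
v -2.946 1.552 -3.954
v -2.793 2.125 -2.609
v -2.401 1.209 -3.869
v -2.248 1.782 -2.524
v -1.76 1.26 -3.964
v -1.607 1.833 -2.619
v -1.324 1.683 -4.194
v -1.171 2.256 -2.849
v -1.295 2.279 -4.451
v -1.142 2.852 -3.106
v -0.081 1.064 2.558
v 0.572 0.224 3.752
v -0.727 1.476 3.201
v -0.074 0.635 4.395
v 0.474 1.705 2.705
v 1.127 0.864 3.899
v -0.172 2.116 3.348
v 0.481 1.276 4.542
f 2 1 5
f 2 5 3
f 3 5 6
f 3 6 4
f 5 1 7
f 5 7 6
f 6 7 8
f 6 8 4
f 7 1 9
f 7 9 8
f 8 9 10
f 8 10 4
f 9 1 11
f 9 11 10
f 10 11 12
f 10 12 4
f 11 1 13
f 11 13 12
f 12 13 14
f 12 14 4
f 13 1 15
f 13 15 14
f 14 15 16
f 14 16 4
f 15 1 17
f 15 17 16
f 16 17 18
f 16 18 4
f 17 1 19
f 17 19 18
f 18 19 20
f 18 20 4
f 19 1 2
f 19 2 20
f 20 2 3
f 20 3 4
f 22 24 21
f 25 22 21
f 21 24 23
f 23 25 21
f 22 28 24
f 26 22 25
f 26 28 22
f 24 28 23
f 27 25 23
f 23 28 27
f 27 26 25
f 28 26 27



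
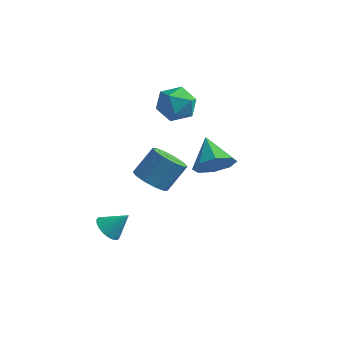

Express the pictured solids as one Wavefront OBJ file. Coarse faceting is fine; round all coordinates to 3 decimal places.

v 2.25 0.272 0.11
v 3.042 0.366 0.838
v 1.27 1.408 1.03
v 3.108 0.919 0.227
v 2.671 1.092 -0.453
v 1.988 0.786 -0.803
v 1.458 0.179 -0.618
v 1.393 -0.374 -0.007
v 1.83 -0.548 0.673
v 2.513 -0.241 1.023
v -2.264 -1.905 -4.448
v -1.865 -1.521 -5.011
v -1.396 -1.435 -3.512
v -2.07 -1.308 -4.927
v -2.306 -1.185 -4.771
v -2.535 -1.172 -4.565
v -2.723 -1.271 -4.341
v -2.841 -1.466 -4.133
v -2.871 -1.728 -3.974
v -2.809 -2.017 -3.886
v -2.664 -2.288 -3.884
v -2.458 -2.502 -3.968
v -2.222 -2.625 -4.125
v -1.993 -2.638 -4.331
v -1.806 -2.539 -4.554
v -1.688 -2.344 -4.762
v -1.657 -2.082 -4.922
v -1.72 -1.793 -5.009
v -2.062 2.285 -3.895
v -1.185 2.417 -4.399
v -0.581 3.408 -3.089
v -1.458 3.275 -2.585
v -1.579 2.88 -4.568
v -0.975 3.871 -3.258
v -2.157 3.115 -4.479
v -1.553 4.106 -3.169
v -2.699 3.034 -4.168
v -2.095 4.024 -2.858
v -2.997 2.666 -3.752
v -2.393 3.656 -2.442
v -2.939 2.152 -3.391
v -2.335 3.143 -2.081
v -2.545 1.689 -3.222
v -1.941 2.68 -1.912
v -1.967 1.454 -3.311
v -1.363 2.445 -2.001
v -1.425 1.536 -3.622
v -0.821 2.526 -2.312
v -1.127 1.904 -4.038
v -0.523 2.894 -2.728
v -1.696 2.704 2.541
v -0.743 3.106 2.925
v -0.837 2.014 1.135
v 0.116 2.416 1.519
v -0.389 1.59 2.05
v -0.92 2.016 2.919
v -0.66 3.104 1.141
v -1.191 3.53 2.01
v -0.102 3.353 2.06
v 0.065 2.417 2.622
v -1.645 2.703 1.438
v -1.478 1.767 2
f 2 1 4
f 2 4 3
f 4 1 5
f 4 5 3
f 5 1 6
f 5 6 3
f 6 1 7
f 6 7 3
f 7 1 8
f 7 8 3
f 8 1 9
f 8 9 3
f 9 1 10
f 9 10 3
f 10 1 2
f 10 2 3
f 12 11 14
f 12 14 13
f 14 11 15
f 14 15 13
f 15 11 16
f 15 16 13
f 16 11 17
f 16 17 13
f 17 11 18
f 17 18 13
f 18 11 19
f 18 19 13
f 19 11 20
f 19 20 13
f 20 11 21
f 20 21 13
f 21 11 22
f 21 22 13
f 22 11 23
f 22 23 13
f 23 11 24
f 23 24 13
f 24 11 25
f 24 25 13
f 25 11 26
f 25 26 13
f 26 11 27
f 26 27 13
f 27 11 28
f 27 28 13
f 28 11 12
f 28 12 13
f 30 29 33
f 30 33 31
f 31 33 34
f 31 34 32
f 33 29 35
f 33 35 34
f 34 35 36
f 34 36 32
f 35 29 37
f 35 37 36
f 36 37 38
f 36 38 32
f 37 29 39
f 37 39 38
f 38 39 40
f 38 40 32
f 39 29 41
f 39 41 40
f 40 41 42
f 40 42 32
f 41 29 43
f 41 43 42
f 42 43 44
f 42 44 32
f 43 29 45
f 43 45 44
f 44 45 46
f 44 46 32
f 45 29 47
f 45 47 46
f 46 47 48
f 46 48 32
f 47 29 49
f 47 49 48
f 48 49 50
f 48 50 32
f 49 29 30
f 49 30 50
f 50 30 31
f 50 31 32
f 51 62 56
f 51 56 52
f 51 52 58
f 51 58 61
f 51 61 62
f 52 56 60
f 56 62 55
f 62 61 53
f 61 58 57
f 58 52 59
f 54 60 55
f 54 55 53
f 54 53 57
f 54 57 59
f 54 59 60
f 55 60 56
f 53 55 62
f 57 53 61
f 59 57 58
f 60 59 52



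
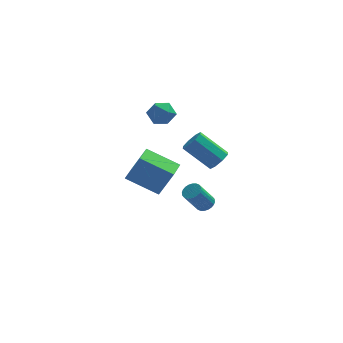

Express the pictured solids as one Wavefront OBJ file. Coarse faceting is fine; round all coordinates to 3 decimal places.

v 0.375 -1.197 4.38
v 0.777 -1.488 3.662
v -0.877 -1.392 3.758
v -0.475 -1.683 3.04
v -0.46 -2.159 3.771
v 0.314 -2.038 4.156
v -0.414 -0.842 3.264
v 0.36 -0.721 3.649
v 0.29 -1.268 2.972
v 0.261 -2.082 3.286
v -0.361 -0.798 4.134
v -0.39 -1.612 4.448
v 2.42 -0.538 -4.365
v 2.938 -0.481 -4.049
v 2.139 -0.945 -2.658
v 1.62 -1.002 -2.975
v 2.847 -0.262 -4.028
v 2.047 -0.726 -2.637
v 2.691 -0.086 -4.059
v 1.891 -0.549 -2.668
v 2.493 0.023 -4.136
v 1.694 -0.441 -2.745
v 2.284 0.045 -4.249
v 1.485 -0.419 -2.858
v 2.096 -0.021 -4.379
v 1.297 -0.485 -2.988
v 1.958 -0.166 -4.507
v 1.158 -0.63 -3.116
v 1.889 -0.367 -4.613
v 1.09 -0.831 -3.222
v 1.901 -0.595 -4.682
v 1.102 -1.059 -3.291
v 1.993 -0.814 -4.703
v 1.193 -1.278 -3.312
v 2.149 -0.991 -4.672
v 1.349 -1.454 -3.281
v 2.346 -1.099 -4.595
v 1.547 -1.563 -3.204
v 2.555 -1.121 -4.482
v 1.756 -1.585 -3.091
v 2.743 -1.055 -4.352
v 1.944 -1.519 -2.961
v 2.882 -0.91 -4.224
v 2.082 -1.374 -2.833
v 2.95 -0.709 -4.118
v 2.151 -1.173 -2.727
v -2.084 -3.753 0.071
v -1.282 -3.854 1.713
v -1.697 -2.454 -0.038
v -0.896 -2.555 1.605
v -0.284 -4.365 -0.845
v 0.517 -4.466 0.798
v 0.102 -3.066 -0.953
v 0.904 -3.167 0.689
v 3.023 -2.844 0.755
v 3.517 -2.455 1.145
v 2.052 -1.907 2.455
v 1.557 -2.296 2.065
v 3.27 -2.147 0.74
v 1.804 -1.598 2.049
v 2.878 -2.247 0.343
v 1.413 -1.698 1.652
v 2.571 -2.697 0.188
v 1.106 -2.149 1.497
v 2.528 -3.233 0.365
v 1.063 -2.685 1.675
v 2.776 -3.542 0.771
v 1.31 -2.993 2.08
v 3.167 -3.442 1.168
v 1.702 -2.893 2.477
v 3.474 -2.991 1.323
v 2.009 -2.443 2.632
f 1 12 6
f 1 6 2
f 1 2 8
f 1 8 11
f 1 11 12
f 2 6 10
f 6 12 5
f 12 11 3
f 11 8 7
f 8 2 9
f 4 10 5
f 4 5 3
f 4 3 7
f 4 7 9
f 4 9 10
f 5 10 6
f 3 5 12
f 7 3 11
f 9 7 8
f 10 9 2
f 14 13 17
f 14 17 15
f 15 17 18
f 15 18 16
f 17 13 19
f 17 19 18
f 18 19 20
f 18 20 16
f 19 13 21
f 19 21 20
f 20 21 22
f 20 22 16
f 21 13 23
f 21 23 22
f 22 23 24
f 22 24 16
f 23 13 25
f 23 25 24
f 24 25 26
f 24 26 16
f 25 13 27
f 25 27 26
f 26 27 28
f 26 28 16
f 27 13 29
f 27 29 28
f 28 29 30
f 28 30 16
f 29 13 31
f 29 31 30
f 30 31 32
f 30 32 16
f 31 13 33
f 31 33 32
f 32 33 34
f 32 34 16
f 33 13 35
f 33 35 34
f 34 35 36
f 34 36 16
f 35 13 37
f 35 37 36
f 36 37 38
f 36 38 16
f 37 13 39
f 37 39 38
f 38 39 40
f 38 40 16
f 39 13 41
f 39 41 40
f 40 41 42
f 40 42 16
f 41 13 43
f 41 43 42
f 42 43 44
f 42 44 16
f 43 13 45
f 43 45 44
f 44 45 46
f 44 46 16
f 45 13 14
f 45 14 46
f 46 14 15
f 46 15 16
f 48 50 47
f 51 48 47
f 47 50 49
f 49 51 47
f 48 54 50
f 52 48 51
f 52 54 48
f 50 54 49
f 53 51 49
f 49 54 53
f 53 52 51
f 54 52 53
f 56 55 59
f 56 59 57
f 57 59 60
f 57 60 58
f 59 55 61
f 59 61 60
f 60 61 62
f 60 62 58
f 61 55 63
f 61 63 62
f 62 63 64
f 62 64 58
f 63 55 65
f 63 65 64
f 64 65 66
f 64 66 58
f 65 55 67
f 65 67 66
f 66 67 68
f 66 68 58
f 67 55 69
f 67 69 68
f 68 69 70
f 68 70 58
f 69 55 71
f 69 71 70
f 70 71 72
f 70 72 58
f 71 55 56
f 71 56 72
f 72 56 57
f 72 57 58



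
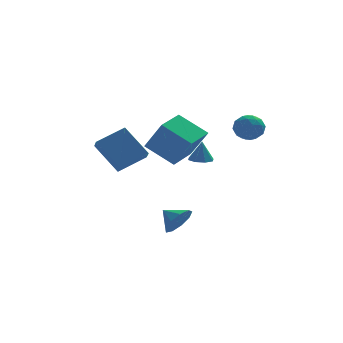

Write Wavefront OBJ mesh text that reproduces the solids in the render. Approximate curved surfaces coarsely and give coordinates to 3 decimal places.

v -0.043 -1.278 -2.595
v 0.665 -0.941 -2.114
v -0.717 -0.622 -2.065
v 0.581 -0.604 -2.639
v 0.204 -0.582 -3.143
v -0.287 -0.887 -3.391
v -0.665 -1.374 -3.266
v -0.752 -1.817 -2.828
v -0.507 -2.008 -2.28
v -0.045 -1.858 -1.88
v 0.418 -1.436 -1.815
v 0.979 -1.556 1.536
v 1.338 -1.04 1.502
v 1.041 -1.524 2.684
v 0.867 -0.936 1.525
v 0.462 -1.196 1.554
v 0.359 -1.666 1.573
v 0.619 -2.072 1.57
v 1.09 -2.176 1.547
v 1.495 -1.916 1.518
v 1.598 -1.446 1.499
v -2.97 -1.53 0.926
v -2.965 -2.306 1.438
v -3.979 -0.61 2.333
v -3.973 -1.387 2.845
v -1.547 -1.053 1.635
v -1.541 -1.83 2.147
v -2.555 -0.134 3.042
v -2.55 -0.91 3.554
v 3.564 -0.128 3.252
v 3.932 -0.678 2.75
v 2.868 -1.122 3.83
v 3.236 -1.672 3.328
v 3.676 -1.29 3.919
v 4.107 -0.675 3.562
v 2.693 -1.125 3.018
v 3.124 -0.51 2.661
v 3.394 -1.294 2.605
v 4.002 -1.396 3.162
v 2.798 -0.404 3.418
v 3.406 -0.506 3.975
v 3.809 -0.316 2.95
v 2.991 -1.484 3.63
v 3.25 -1.259 3.977
v 3.466 -1.583 3.682
v 3.912 -0.314 3.428
v 4.128 -0.638 3.133
v 3.978 -0.997 3.82
v 2.672 -1.162 3.447
v 2.888 -1.486 3.152
v 3.334 -0.217 2.898
v 3.55 -0.541 2.603
v 2.822 -0.803 2.76
v 3.709 -1.001 2.57
v 3.3 -1.585 2.91
v 2.981 -1.264 2.728
v 3.234 -0.903 2.518
v 4.066 -1.061 2.898
v 3.657 -1.645 3.237
v 3.916 -1.42 3.585
v 4.169 -1.059 3.375
v 3.75 -1.423 2.813
v 3.143 -0.155 3.343
v 2.734 -0.739 3.682
v 2.631 -0.741 3.205
v 2.884 -0.38 2.995
v 3.5 -0.215 3.67
v 3.091 -0.799 4.01
v 3.566 -0.897 4.062
v 3.819 -0.536 3.852
v 3.05 -0.377 3.767
v 0.073 1.188 0.276
v 0.827 0.416 1.912
v -1.273 2.036 1.296
v -0.519 1.264 2.932
v 1.119 2.616 0.468
v 1.873 1.844 2.104
v -0.227 3.464 1.488
v 0.527 2.692 3.124
f 2 1 4
f 2 4 3
f 4 1 5
f 4 5 3
f 5 1 6
f 5 6 3
f 6 1 7
f 6 7 3
f 7 1 8
f 7 8 3
f 8 1 9
f 8 9 3
f 9 1 10
f 9 10 3
f 10 1 11
f 10 11 3
f 11 1 2
f 11 2 3
f 13 12 15
f 13 15 14
f 15 12 16
f 15 16 14
f 16 12 17
f 16 17 14
f 17 12 18
f 17 18 14
f 18 12 19
f 18 19 14
f 19 12 20
f 19 20 14
f 20 12 21
f 20 21 14
f 21 12 13
f 21 13 14
f 23 25 22
f 26 23 22
f 22 25 24
f 24 26 22
f 23 29 25
f 27 23 26
f 27 29 23
f 25 29 24
f 28 26 24
f 24 29 28
f 28 27 26
f 29 27 28
f 30 67 46
f 67 41 70
f 46 70 35
f 67 70 46
f 30 46 42
f 46 35 47
f 42 47 31
f 46 47 42
f 30 42 51
f 42 31 52
f 51 52 37
f 42 52 51
f 30 51 63
f 51 37 66
f 63 66 40
f 51 66 63
f 30 63 67
f 63 40 71
f 67 71 41
f 63 71 67
f 31 47 58
f 47 35 61
f 58 61 39
f 47 61 58
f 35 70 48
f 70 41 69
f 48 69 34
f 70 69 48
f 41 71 68
f 71 40 64
f 68 64 32
f 71 64 68
f 40 66 65
f 66 37 53
f 65 53 36
f 66 53 65
f 37 52 57
f 52 31 54
f 57 54 38
f 52 54 57
f 33 59 45
f 59 39 60
f 45 60 34
f 59 60 45
f 33 45 43
f 45 34 44
f 43 44 32
f 45 44 43
f 33 43 50
f 43 32 49
f 50 49 36
f 43 49 50
f 33 50 55
f 50 36 56
f 55 56 38
f 50 56 55
f 33 55 59
f 55 38 62
f 59 62 39
f 55 62 59
f 34 60 48
f 60 39 61
f 48 61 35
f 60 61 48
f 32 44 68
f 44 34 69
f 68 69 41
f 44 69 68
f 36 49 65
f 49 32 64
f 65 64 40
f 49 64 65
f 38 56 57
f 56 36 53
f 57 53 37
f 56 53 57
f 39 62 58
f 62 38 54
f 58 54 31
f 62 54 58
f 73 75 72
f 76 73 72
f 72 75 74
f 74 76 72
f 73 79 75
f 77 73 76
f 77 79 73
f 75 79 74
f 78 76 74
f 74 79 78
f 78 77 76
f 79 77 78



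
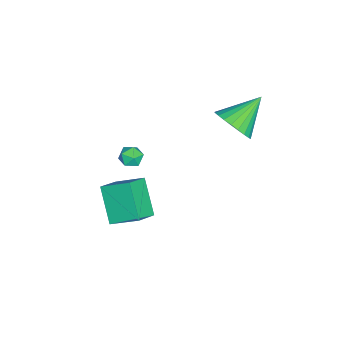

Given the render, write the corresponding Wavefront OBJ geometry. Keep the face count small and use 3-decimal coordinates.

v -1.026 -2.858 0.707
v -0.482 -3.188 0.889
v -1.358 -3.712 0.151
v -0.814 -4.042 0.333
v -1.279 -3.897 0.782
v -1.074 -3.369 1.126
v -0.766 -3.531 -0.086
v -0.561 -3.003 0.258
v -0.321 -3.604 0.4
v -0.638 -3.83 0.936
v -1.202 -3.07 0.104
v -1.519 -3.296 0.64
v -1.682 1.205 3.326
v -0.948 1.259 4.145
v -3.018 2.275 4.454
v -0.852 1.613 3.923
v -0.882 1.906 3.61
v -1.034 2.091 3.254
v -1.284 2.142 2.909
v -1.595 2.05 2.627
v -1.919 1.83 2.452
v -2.207 1.514 2.41
v -2.415 1.152 2.508
v -2.511 0.797 2.73
v -2.481 0.505 3.043
v -2.329 0.319 3.399
v -2.079 0.268 3.744
v -1.768 0.36 4.025
v -1.444 0.581 4.2
v -1.156 0.896 4.242
v 2.312 -3.331 2.058
v 3.32 -3.762 2.679
v 2.42 -1.952 2.841
v 3.428 -2.383 3.462
v 3.492 -2.617 0.638
v 4.5 -3.048 1.259
v 3.6 -1.238 1.421
v 4.608 -1.669 2.042
f 1 12 6
f 1 6 2
f 1 2 8
f 1 8 11
f 1 11 12
f 2 6 10
f 6 12 5
f 12 11 3
f 11 8 7
f 8 2 9
f 4 10 5
f 4 5 3
f 4 3 7
f 4 7 9
f 4 9 10
f 5 10 6
f 3 5 12
f 7 3 11
f 9 7 8
f 10 9 2
f 14 13 16
f 14 16 15
f 16 13 17
f 16 17 15
f 17 13 18
f 17 18 15
f 18 13 19
f 18 19 15
f 19 13 20
f 19 20 15
f 20 13 21
f 20 21 15
f 21 13 22
f 21 22 15
f 22 13 23
f 22 23 15
f 23 13 24
f 23 24 15
f 24 13 25
f 24 25 15
f 25 13 26
f 25 26 15
f 26 13 27
f 26 27 15
f 27 13 28
f 27 28 15
f 28 13 29
f 28 29 15
f 29 13 30
f 29 30 15
f 30 13 14
f 30 14 15
f 32 34 31
f 35 32 31
f 31 34 33
f 33 35 31
f 32 38 34
f 36 32 35
f 36 38 32
f 34 38 33
f 37 35 33
f 33 38 37
f 37 36 35
f 38 36 37



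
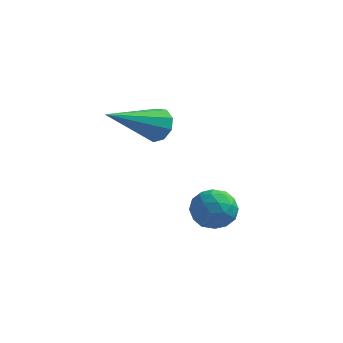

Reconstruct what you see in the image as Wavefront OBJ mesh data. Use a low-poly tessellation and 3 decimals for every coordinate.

v 1.784 -1.402 -2.741
v 2.307 -0.858 -2.596
v 2.593 -1.982 -3.484
v 3.116 -1.438 -3.339
v 2.908 -1.928 -2.786
v 2.408 -1.57 -2.327
v 2.492 -1.27 -3.753
v 1.992 -0.912 -3.294
v 2.744 -0.777 -3.222
v 3.001 -1.184 -2.624
v 1.899 -1.656 -3.456
v 2.156 -2.063 -2.858
v 1.974 -1.079 -2.603
v 2.926 -1.761 -3.477
v 2.804 -2.049 -3.152
v 3.111 -1.729 -3.066
v 2.034 -1.498 -2.445
v 2.341 -1.178 -2.36
v 2.695 -1.807 -2.471
v 2.559 -1.662 -3.72
v 2.866 -1.342 -3.635
v 1.789 -1.111 -3.014
v 2.096 -0.791 -2.928
v 2.205 -1.033 -3.609
v 2.539 -0.712 -2.886
v 3.014 -1.053 -3.322
v 2.647 -0.954 -3.566
v 2.353 -0.743 -3.296
v 2.69 -0.951 -2.534
v 3.165 -1.292 -2.971
v 3.043 -1.58 -2.646
v 2.75 -1.369 -2.376
v 2.947 -0.903 -2.902
v 1.735 -1.548 -3.109
v 2.21 -1.889 -3.546
v 2.15 -1.471 -3.704
v 1.857 -1.26 -3.434
v 1.886 -1.787 -2.758
v 2.361 -2.128 -3.194
v 2.547 -2.097 -2.784
v 2.253 -1.886 -2.514
v 1.953 -1.937 -3.178
v 0.624 -1.071 0.023
v 1.157 -1.397 0.107
v -0.464 -2.569 1.117
v 1.101 -1.119 0.432
v 0.822 -0.819 0.566
v 0.451 -0.637 0.446
v 0.16 -0.658 0.128
v 0.087 -0.872 -0.239
v 0.264 -1.179 -0.483
v 0.611 -1.436 -0.49
v 0.963 -1.522 -0.257
f 1 38 17
f 38 12 41
f 17 41 6
f 38 41 17
f 1 17 13
f 17 6 18
f 13 18 2
f 17 18 13
f 1 13 22
f 13 2 23
f 22 23 8
f 13 23 22
f 1 22 34
f 22 8 37
f 34 37 11
f 22 37 34
f 1 34 38
f 34 11 42
f 38 42 12
f 34 42 38
f 2 18 29
f 18 6 32
f 29 32 10
f 18 32 29
f 6 41 19
f 41 12 40
f 19 40 5
f 41 40 19
f 12 42 39
f 42 11 35
f 39 35 3
f 42 35 39
f 11 37 36
f 37 8 24
f 36 24 7
f 37 24 36
f 8 23 28
f 23 2 25
f 28 25 9
f 23 25 28
f 4 30 16
f 30 10 31
f 16 31 5
f 30 31 16
f 4 16 14
f 16 5 15
f 14 15 3
f 16 15 14
f 4 14 21
f 14 3 20
f 21 20 7
f 14 20 21
f 4 21 26
f 21 7 27
f 26 27 9
f 21 27 26
f 4 26 30
f 26 9 33
f 30 33 10
f 26 33 30
f 5 31 19
f 31 10 32
f 19 32 6
f 31 32 19
f 3 15 39
f 15 5 40
f 39 40 12
f 15 40 39
f 7 20 36
f 20 3 35
f 36 35 11
f 20 35 36
f 9 27 28
f 27 7 24
f 28 24 8
f 27 24 28
f 10 33 29
f 33 9 25
f 29 25 2
f 33 25 29
f 44 43 46
f 44 46 45
f 46 43 47
f 46 47 45
f 47 43 48
f 47 48 45
f 48 43 49
f 48 49 45
f 49 43 50
f 49 50 45
f 50 43 51
f 50 51 45
f 51 43 52
f 51 52 45
f 52 43 53
f 52 53 45
f 53 43 44
f 53 44 45



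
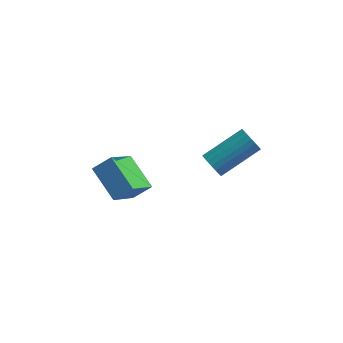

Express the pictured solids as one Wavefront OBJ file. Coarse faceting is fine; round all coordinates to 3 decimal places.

v 2.454 3.101 -0.324
v 2.808 2.886 -0.654
v 4.1 3.803 0.134
v 3.746 4.019 0.464
v 2.747 3.067 -0.764
v 4.039 3.984 0.024
v 2.635 3.254 -0.798
v 3.927 4.171 -0.01
v 2.492 3.414 -0.75
v 3.784 4.332 0.038
v 2.342 3.521 -0.628
v 3.634 4.438 0.16
v 2.211 3.554 -0.454
v 3.504 4.472 0.334
v 2.123 3.51 -0.257
v 3.415 4.427 0.531
v 2.092 3.395 -0.072
v 3.384 4.312 0.716
v 2.123 3.229 0.07
v 3.415 4.146 0.858
v 2.212 3.041 0.143
v 3.504 3.958 0.932
v 2.342 2.863 0.136
v 3.634 3.781 0.924
v 2.492 2.727 0.049
v 3.784 3.644 0.837
v 2.635 2.655 -0.102
v 3.927 3.573 0.686
v 2.747 2.661 -0.292
v 4.039 3.578 0.496
v 2.808 2.743 -0.487
v 4.1 3.66 0.301
v -0.942 2.431 -2.123
v -1.855 3.44 -1.424
v -0.445 3.758 -3.389
v -1.358 4.767 -2.689
v -0.282 2.673 -1.611
v -1.195 3.682 -0.911
v 0.215 4 -2.876
v -0.698 5.009 -2.177
f 2 1 5
f 2 5 3
f 3 5 6
f 3 6 4
f 5 1 7
f 5 7 6
f 6 7 8
f 6 8 4
f 7 1 9
f 7 9 8
f 8 9 10
f 8 10 4
f 9 1 11
f 9 11 10
f 10 11 12
f 10 12 4
f 11 1 13
f 11 13 12
f 12 13 14
f 12 14 4
f 13 1 15
f 13 15 14
f 14 15 16
f 14 16 4
f 15 1 17
f 15 17 16
f 16 17 18
f 16 18 4
f 17 1 19
f 17 19 18
f 18 19 20
f 18 20 4
f 19 1 21
f 19 21 20
f 20 21 22
f 20 22 4
f 21 1 23
f 21 23 22
f 22 23 24
f 22 24 4
f 23 1 25
f 23 25 24
f 24 25 26
f 24 26 4
f 25 1 27
f 25 27 26
f 26 27 28
f 26 28 4
f 27 1 29
f 27 29 28
f 28 29 30
f 28 30 4
f 29 1 31
f 29 31 30
f 30 31 32
f 30 32 4
f 31 1 2
f 31 2 32
f 32 2 3
f 32 3 4
f 34 36 33
f 37 34 33
f 33 36 35
f 35 37 33
f 34 40 36
f 38 34 37
f 38 40 34
f 36 40 35
f 39 37 35
f 35 40 39
f 39 38 37
f 40 38 39



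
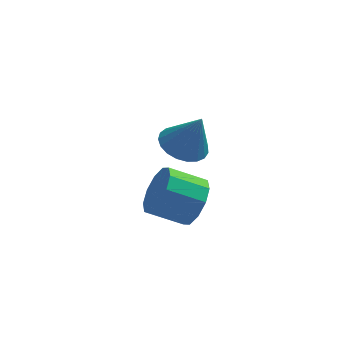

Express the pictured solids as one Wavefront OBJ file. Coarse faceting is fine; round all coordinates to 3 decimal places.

v 0.609 0.951 1.689
v 1.285 0.52 1.351
v 1.191 0.749 3.111
v 1.405 0.861 1.35
v 1.388 1.218 1.408
v 1.236 1.528 1.514
v 0.976 1.739 1.651
v 0.652 1.814 1.794
v 0.321 1.739 1.919
v 0.039 1.528 2.004
v -0.144 1.218 2.035
v -0.196 0.861 2.006
v -0.11 0.52 1.922
v 0.101 0.253 1.797
v 0.399 0.108 1.654
v 0.734 0.108 1.517
v 1.047 0.253 1.41
v 1.007 1.191 -1.465
v 1.398 1.63 -0.693
v 0.124 1.588 -0.024
v -0.267 1.149 -0.795
v 1.19 2.054 -1.062
v -0.084 2.012 -0.392
v 0.912 2.149 -1.585
v -0.362 2.107 -0.915
v 0.671 1.878 -2.062
v -0.603 1.836 -1.392
v 0.558 1.344 -2.311
v -0.717 1.302 -1.641
v 0.616 0.752 -2.236
v -0.658 0.71 -1.567
v 0.824 0.328 -1.868
v -0.45 0.286 -1.198
v 1.102 0.233 -1.345
v -0.172 0.191 -0.675
v 1.343 0.504 -0.868
v 0.069 0.462 -0.198
v 1.457 1.038 -0.619
v 0.182 0.996 0.051
f 2 1 4
f 2 4 3
f 4 1 5
f 4 5 3
f 5 1 6
f 5 6 3
f 6 1 7
f 6 7 3
f 7 1 8
f 7 8 3
f 8 1 9
f 8 9 3
f 9 1 10
f 9 10 3
f 10 1 11
f 10 11 3
f 11 1 12
f 11 12 3
f 12 1 13
f 12 13 3
f 13 1 14
f 13 14 3
f 14 1 15
f 14 15 3
f 15 1 16
f 15 16 3
f 16 1 17
f 16 17 3
f 17 1 2
f 17 2 3
f 19 18 22
f 19 22 20
f 20 22 23
f 20 23 21
f 22 18 24
f 22 24 23
f 23 24 25
f 23 25 21
f 24 18 26
f 24 26 25
f 25 26 27
f 25 27 21
f 26 18 28
f 26 28 27
f 27 28 29
f 27 29 21
f 28 18 30
f 28 30 29
f 29 30 31
f 29 31 21
f 30 18 32
f 30 32 31
f 31 32 33
f 31 33 21
f 32 18 34
f 32 34 33
f 33 34 35
f 33 35 21
f 34 18 36
f 34 36 35
f 35 36 37
f 35 37 21
f 36 18 38
f 36 38 37
f 37 38 39
f 37 39 21
f 38 18 19
f 38 19 39
f 39 19 20
f 39 20 21



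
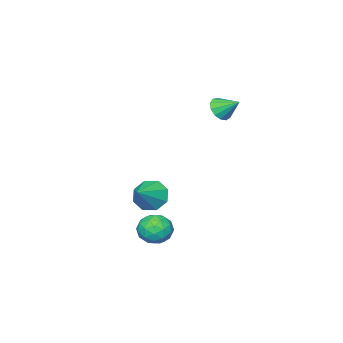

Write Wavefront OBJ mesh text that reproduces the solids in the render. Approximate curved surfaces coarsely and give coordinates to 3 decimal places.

v 1.25 -3.658 -2.191
v 1.719 -3.702 -2.946
v 2.51 -3.282 -1.429
v 1.465 -3.08 -2.832
v 1.085 -2.797 -2.343
v 0.802 -3.018 -1.765
v 0.781 -3.614 -1.435
v 1.034 -4.236 -1.549
v 1.414 -4.519 -2.038
v 1.698 -4.298 -2.617
v -1.875 -2.344 2.542
v -1.224 -2.346 2.741
v -2.065 -1.416 3.178
v -1.24 -2.131 2.423
v -1.457 -1.985 2.144
v -1.806 -1.952 1.991
v -2.178 -2.043 2.013
v -2.453 -2.23 2.203
v -2.544 -2.453 2.501
v -2.423 -2.641 2.812
v -2.128 -2.735 3.037
v -1.752 -2.704 3.106
v -1.415 -2.559 2.995
v 1.656 -1.998 -3.451
v 2.311 -1.45 -3.337
v 2.549 -3.07 -3.423
v 3.204 -2.522 -3.309
v 2.626 -2.64 -2.68
v 2.074 -1.977 -2.697
v 2.786 -2.543 -4.063
v 2.234 -1.88 -4.08
v 3.009 -1.786 -3.715
v 2.911 -1.846 -2.86
v 1.949 -2.674 -3.9
v 1.851 -2.734 -3.045
v 1.905 -1.63 -3.396
v 2.955 -2.89 -3.364
v 2.615 -2.96 -2.994
v 3 -2.637 -2.927
v 1.766 -1.94 -3.02
v 2.151 -1.618 -2.953
v 2.336 -2.317 -2.567
v 2.709 -2.902 -3.807
v 3.094 -2.58 -3.74
v 1.86 -1.883 -3.833
v 2.245 -1.56 -3.766
v 2.524 -2.203 -4.193
v 2.701 -1.505 -3.551
v 3.225 -2.135 -3.535
v 2.98 -2.148 -3.978
v 2.655 -1.758 -3.988
v 2.643 -1.541 -3.049
v 3.167 -2.171 -3.033
v 2.828 -2.24 -2.663
v 2.504 -1.851 -2.673
v 3.053 -1.738 -3.271
v 1.693 -2.349 -3.727
v 2.217 -2.979 -3.711
v 2.356 -2.669 -4.087
v 2.032 -2.28 -4.097
v 1.635 -2.385 -3.225
v 2.159 -3.015 -3.209
v 2.205 -2.762 -2.772
v 1.88 -2.372 -2.782
v 1.807 -2.782 -3.489
f 2 1 4
f 2 4 3
f 4 1 5
f 4 5 3
f 5 1 6
f 5 6 3
f 6 1 7
f 6 7 3
f 7 1 8
f 7 8 3
f 8 1 9
f 8 9 3
f 9 1 10
f 9 10 3
f 10 1 2
f 10 2 3
f 12 11 14
f 12 14 13
f 14 11 15
f 14 15 13
f 15 11 16
f 15 16 13
f 16 11 17
f 16 17 13
f 17 11 18
f 17 18 13
f 18 11 19
f 18 19 13
f 19 11 20
f 19 20 13
f 20 11 21
f 20 21 13
f 21 11 22
f 21 22 13
f 22 11 23
f 22 23 13
f 23 11 12
f 23 12 13
f 24 61 40
f 61 35 64
f 40 64 29
f 61 64 40
f 24 40 36
f 40 29 41
f 36 41 25
f 40 41 36
f 24 36 45
f 36 25 46
f 45 46 31
f 36 46 45
f 24 45 57
f 45 31 60
f 57 60 34
f 45 60 57
f 24 57 61
f 57 34 65
f 61 65 35
f 57 65 61
f 25 41 52
f 41 29 55
f 52 55 33
f 41 55 52
f 29 64 42
f 64 35 63
f 42 63 28
f 64 63 42
f 35 65 62
f 65 34 58
f 62 58 26
f 65 58 62
f 34 60 59
f 60 31 47
f 59 47 30
f 60 47 59
f 31 46 51
f 46 25 48
f 51 48 32
f 46 48 51
f 27 53 39
f 53 33 54
f 39 54 28
f 53 54 39
f 27 39 37
f 39 28 38
f 37 38 26
f 39 38 37
f 27 37 44
f 37 26 43
f 44 43 30
f 37 43 44
f 27 44 49
f 44 30 50
f 49 50 32
f 44 50 49
f 27 49 53
f 49 32 56
f 53 56 33
f 49 56 53
f 28 54 42
f 54 33 55
f 42 55 29
f 54 55 42
f 26 38 62
f 38 28 63
f 62 63 35
f 38 63 62
f 30 43 59
f 43 26 58
f 59 58 34
f 43 58 59
f 32 50 51
f 50 30 47
f 51 47 31
f 50 47 51
f 33 56 52
f 56 32 48
f 52 48 25
f 56 48 52



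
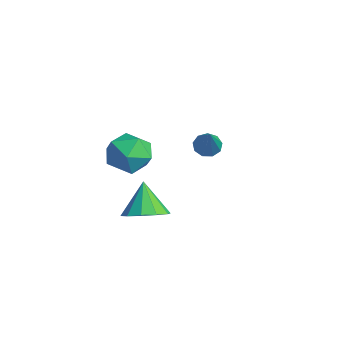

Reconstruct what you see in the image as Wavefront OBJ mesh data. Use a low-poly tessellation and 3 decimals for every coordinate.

v 4.087 -4.006 -3.985
v 4.799 -3.937 -3.563
v 3.393 -3.754 -2.855
v 4.675 -3.473 -3.743
v 4.327 -3.212 -4.015
v 3.887 -3.255 -4.276
v 3.524 -3.585 -4.425
v 3.376 -4.075 -4.407
v 3.499 -4.54 -4.227
v 3.847 -4.8 -3.955
v 4.287 -4.757 -3.694
v 4.651 -4.428 -3.545
v -0.121 0.417 -4.351
v 0.288 0.414 -4.704
v 1.101 -0.117 -2.929
v 0.255 0.749 -4.55
v 0.047 0.928 -4.304
v -0.241 0.868 -4.08
v -0.472 0.597 -3.983
v -0.539 0.241 -4.058
v -0.411 -0.032 -4.271
v -0.147 -0.095 -4.521
v 0.129 0.081 -4.692
v 0.95 -2.329 -2.83
v 1.817 -2.709 -2.971
v 0.303 -3.711 -3.089
v 1.17 -4.091 -3.23
v 0.91 -3.802 -2.355
v 1.311 -2.948 -2.195
v 0.809 -3.472 -3.865
v 1.21 -2.618 -3.705
v 1.73 -3.415 -3.611
v 1.792 -3.619 -2.678
v 0.328 -2.801 -3.382
v 0.39 -3.005 -2.449
f 2 1 4
f 2 4 3
f 4 1 5
f 4 5 3
f 5 1 6
f 5 6 3
f 6 1 7
f 6 7 3
f 7 1 8
f 7 8 3
f 8 1 9
f 8 9 3
f 9 1 10
f 9 10 3
f 10 1 11
f 10 11 3
f 11 1 12
f 11 12 3
f 12 1 2
f 12 2 3
f 14 13 16
f 14 16 15
f 16 13 17
f 16 17 15
f 17 13 18
f 17 18 15
f 18 13 19
f 18 19 15
f 19 13 20
f 19 20 15
f 20 13 21
f 20 21 15
f 21 13 22
f 21 22 15
f 22 13 23
f 22 23 15
f 23 13 14
f 23 14 15
f 24 35 29
f 24 29 25
f 24 25 31
f 24 31 34
f 24 34 35
f 25 29 33
f 29 35 28
f 35 34 26
f 34 31 30
f 31 25 32
f 27 33 28
f 27 28 26
f 27 26 30
f 27 30 32
f 27 32 33
f 28 33 29
f 26 28 35
f 30 26 34
f 32 30 31
f 33 32 25



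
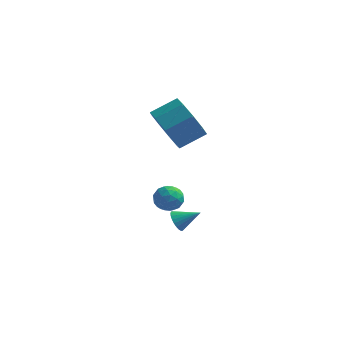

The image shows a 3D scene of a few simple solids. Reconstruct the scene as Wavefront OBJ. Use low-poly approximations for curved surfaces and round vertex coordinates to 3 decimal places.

v -3.107 1.71 2.628
v -2.361 1.345 1.922
v -1.447 2.044 2.527
v -2.193 2.41 3.232
v -2.67 1.972 1.664
v -1.756 2.671 2.268
v -3.184 2.477 1.857
v -2.269 3.176 2.461
v -3.661 2.623 2.41
v -2.747 3.323 3.015
v -3.88 2.343 3.066
v -2.965 3.042 3.67
v -3.737 1.766 3.516
v -2.822 2.465 4.12
v -3.299 1.163 3.551
v -2.384 1.862 4.155
v -2.772 0.817 3.154
v -1.857 1.516 3.758
v -2.401 0.888 2.511
v -1.487 1.587 3.115
v -2.639 0.539 -0.749
v -2.021 0.579 -0.513
v -2.839 -0.279 -0.087
v -2.221 -0.239 0.149
v -2.658 0.242 0.28
v -2.534 0.747 -0.129
v -2.326 -0.447 -0.471
v -2.202 0.058 -0.88
v -1.828 -0.03 -0.341
v -2.033 0.395 0.123
v -2.827 -0.095 -0.723
v -3.032 0.33 -0.259
v -2.312 0.631 -0.689
v -2.548 -0.331 0.089
v -2.804 -0.048 0.166
v -2.441 -0.025 0.305
v -2.614 0.73 -0.464
v -2.251 0.753 -0.325
v -2.625 0.555 0.141
v -2.609 -0.453 -0.275
v -2.246 -0.43 -0.136
v -2.419 0.325 -0.905
v -2.056 0.348 -0.766
v -2.235 -0.255 -0.741
v -1.836 0.296 -0.449
v -1.953 -0.185 -0.06
v -2.015 -0.307 -0.424
v -1.942 -0.01 -0.665
v -1.956 0.547 -0.176
v -2.074 0.066 0.213
v -2.331 0.348 0.29
v -2.258 0.645 0.049
v -1.843 0.188 -0.075
v -2.786 0.234 -0.813
v -2.904 -0.247 -0.424
v -2.602 -0.345 -0.649
v -2.529 -0.048 -0.89
v -2.907 0.485 -0.54
v -3.024 0.004 -0.151
v -2.918 0.31 0.065
v -2.845 0.607 -0.176
v -3.017 0.112 -0.525
v -1.146 -2.738 0.396
v -0.887 -3.036 0.089
v -0.294 -2.502 0.884
v -0.879 -2.867 -0.007
v -0.912 -2.678 -0.042
v -0.98 -2.498 -0.01
v -1.074 -2.354 0.084
v -1.178 -2.27 0.225
v -1.278 -2.256 0.392
v -1.357 -2.316 0.56
v -1.405 -2.44 0.703
v -1.413 -2.61 0.799
v -1.38 -2.799 0.834
v -1.312 -2.979 0.802
v -1.218 -3.122 0.708
v -1.114 -3.207 0.567
v -1.014 -3.221 0.4
v -0.935 -3.161 0.232
f 2 1 5
f 2 5 3
f 3 5 6
f 3 6 4
f 5 1 7
f 5 7 6
f 6 7 8
f 6 8 4
f 7 1 9
f 7 9 8
f 8 9 10
f 8 10 4
f 9 1 11
f 9 11 10
f 10 11 12
f 10 12 4
f 11 1 13
f 11 13 12
f 12 13 14
f 12 14 4
f 13 1 15
f 13 15 14
f 14 15 16
f 14 16 4
f 15 1 17
f 15 17 16
f 16 17 18
f 16 18 4
f 17 1 19
f 17 19 18
f 18 19 20
f 18 20 4
f 19 1 2
f 19 2 20
f 20 2 3
f 20 3 4
f 21 58 37
f 58 32 61
f 37 61 26
f 58 61 37
f 21 37 33
f 37 26 38
f 33 38 22
f 37 38 33
f 21 33 42
f 33 22 43
f 42 43 28
f 33 43 42
f 21 42 54
f 42 28 57
f 54 57 31
f 42 57 54
f 21 54 58
f 54 31 62
f 58 62 32
f 54 62 58
f 22 38 49
f 38 26 52
f 49 52 30
f 38 52 49
f 26 61 39
f 61 32 60
f 39 60 25
f 61 60 39
f 32 62 59
f 62 31 55
f 59 55 23
f 62 55 59
f 31 57 56
f 57 28 44
f 56 44 27
f 57 44 56
f 28 43 48
f 43 22 45
f 48 45 29
f 43 45 48
f 24 50 36
f 50 30 51
f 36 51 25
f 50 51 36
f 24 36 34
f 36 25 35
f 34 35 23
f 36 35 34
f 24 34 41
f 34 23 40
f 41 40 27
f 34 40 41
f 24 41 46
f 41 27 47
f 46 47 29
f 41 47 46
f 24 46 50
f 46 29 53
f 50 53 30
f 46 53 50
f 25 51 39
f 51 30 52
f 39 52 26
f 51 52 39
f 23 35 59
f 35 25 60
f 59 60 32
f 35 60 59
f 27 40 56
f 40 23 55
f 56 55 31
f 40 55 56
f 29 47 48
f 47 27 44
f 48 44 28
f 47 44 48
f 30 53 49
f 53 29 45
f 49 45 22
f 53 45 49
f 64 63 66
f 64 66 65
f 66 63 67
f 66 67 65
f 67 63 68
f 67 68 65
f 68 63 69
f 68 69 65
f 69 63 70
f 69 70 65
f 70 63 71
f 70 71 65
f 71 63 72
f 71 72 65
f 72 63 73
f 72 73 65
f 73 63 74
f 73 74 65
f 74 63 75
f 74 75 65
f 75 63 76
f 75 76 65
f 76 63 77
f 76 77 65
f 77 63 78
f 77 78 65
f 78 63 79
f 78 79 65
f 79 63 80
f 79 80 65
f 80 63 64
f 80 64 65

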